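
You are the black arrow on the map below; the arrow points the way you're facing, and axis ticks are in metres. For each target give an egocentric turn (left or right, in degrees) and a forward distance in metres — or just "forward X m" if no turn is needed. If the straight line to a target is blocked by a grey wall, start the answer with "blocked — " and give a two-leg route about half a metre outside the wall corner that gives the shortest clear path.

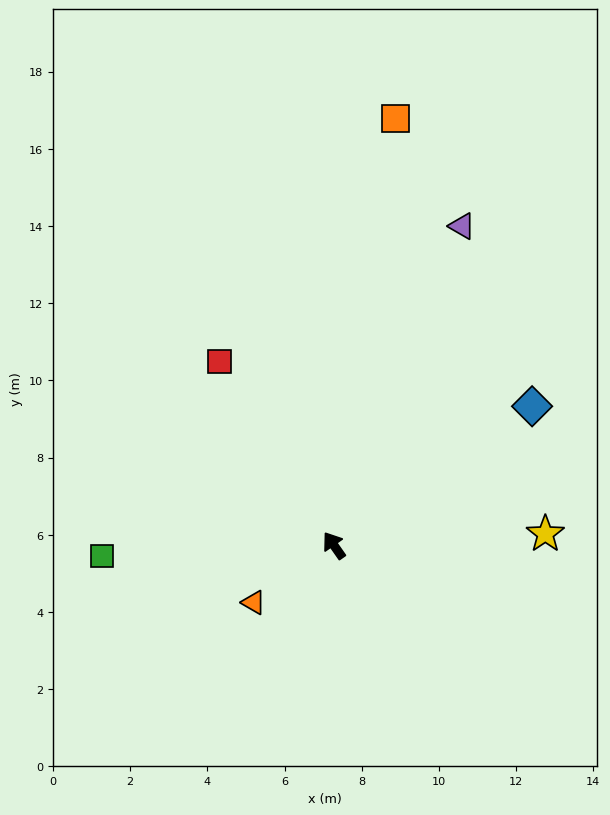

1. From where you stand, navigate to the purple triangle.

turn right 57°, forward 8.9 m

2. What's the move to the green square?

turn left 58°, forward 6.0 m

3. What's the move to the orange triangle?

turn left 90°, forward 2.6 m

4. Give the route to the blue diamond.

turn right 90°, forward 6.3 m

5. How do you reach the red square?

turn right 3°, forward 5.6 m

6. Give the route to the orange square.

turn right 43°, forward 11.2 m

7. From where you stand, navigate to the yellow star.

turn right 122°, forward 5.5 m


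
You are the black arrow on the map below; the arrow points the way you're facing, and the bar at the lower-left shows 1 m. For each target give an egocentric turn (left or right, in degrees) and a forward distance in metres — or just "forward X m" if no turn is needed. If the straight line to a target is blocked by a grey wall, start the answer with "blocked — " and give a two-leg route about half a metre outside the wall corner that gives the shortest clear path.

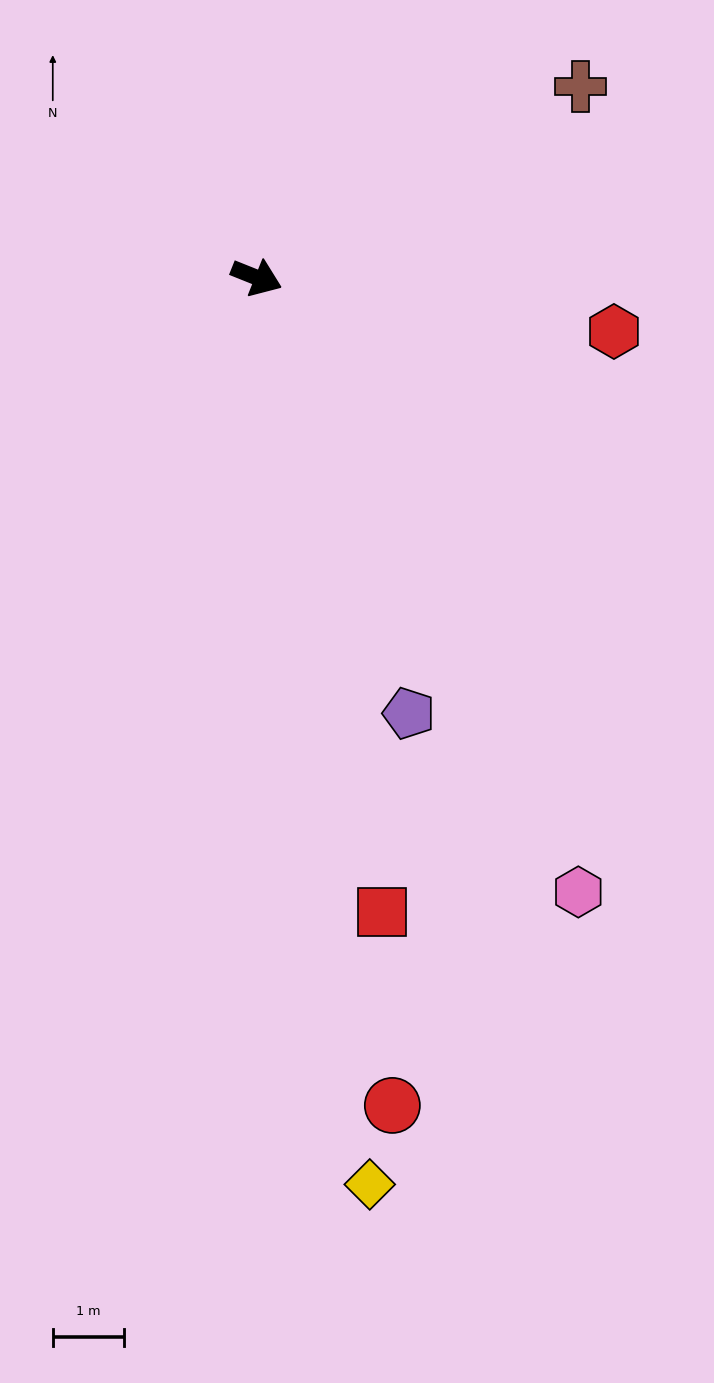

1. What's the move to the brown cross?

turn left 52°, forward 5.3 m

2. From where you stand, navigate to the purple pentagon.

turn right 49°, forward 6.5 m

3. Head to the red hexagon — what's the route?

turn left 13°, forward 5.1 m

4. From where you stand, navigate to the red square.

turn right 57°, forward 9.1 m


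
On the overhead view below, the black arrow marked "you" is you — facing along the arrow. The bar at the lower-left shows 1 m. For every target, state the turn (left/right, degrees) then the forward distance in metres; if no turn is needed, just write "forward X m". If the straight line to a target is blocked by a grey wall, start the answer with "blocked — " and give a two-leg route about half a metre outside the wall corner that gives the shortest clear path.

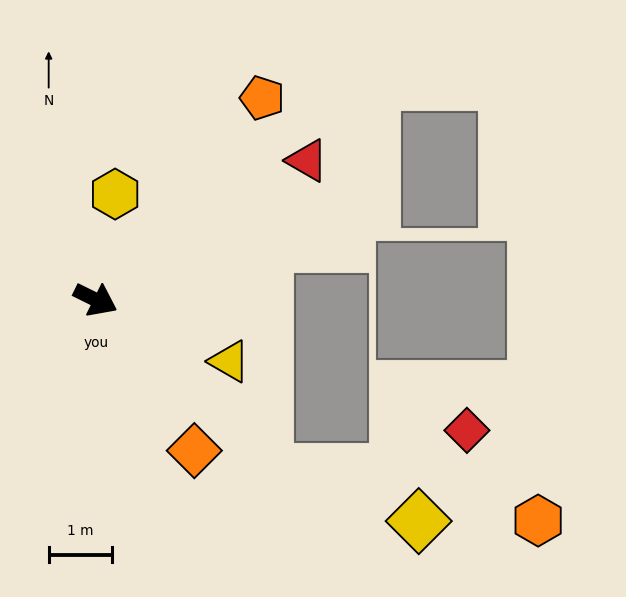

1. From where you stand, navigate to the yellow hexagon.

turn left 106°, forward 1.7 m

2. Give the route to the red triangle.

turn left 60°, forward 4.0 m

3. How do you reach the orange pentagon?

turn left 77°, forward 4.2 m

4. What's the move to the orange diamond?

turn right 31°, forward 2.9 m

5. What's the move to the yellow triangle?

forward 2.3 m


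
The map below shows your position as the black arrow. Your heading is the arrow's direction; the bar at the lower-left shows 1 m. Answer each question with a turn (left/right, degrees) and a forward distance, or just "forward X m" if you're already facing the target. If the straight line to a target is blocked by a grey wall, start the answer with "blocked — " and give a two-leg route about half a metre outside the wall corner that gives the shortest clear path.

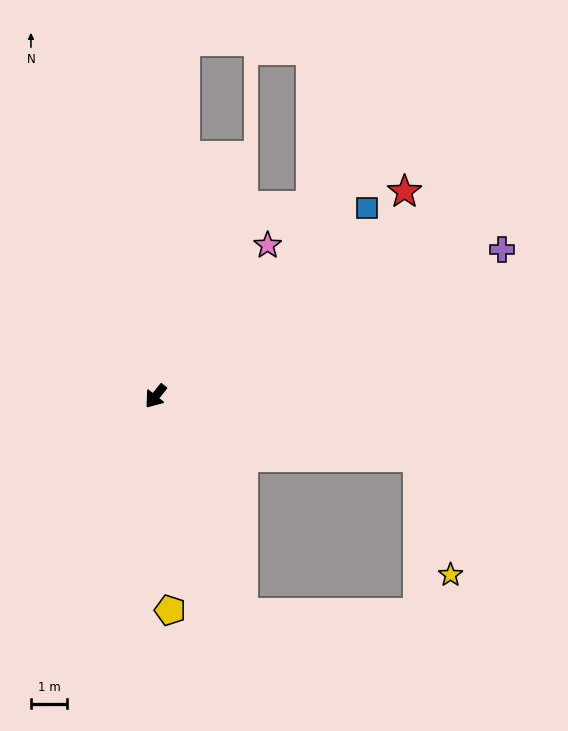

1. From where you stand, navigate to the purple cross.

turn left 152°, forward 10.5 m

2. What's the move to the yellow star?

blocked — turn left 116°, forward 7.5 m, then turn right 62°, forward 3.4 m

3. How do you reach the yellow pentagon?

turn left 43°, forward 6.0 m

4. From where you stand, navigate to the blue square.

turn left 170°, forward 7.9 m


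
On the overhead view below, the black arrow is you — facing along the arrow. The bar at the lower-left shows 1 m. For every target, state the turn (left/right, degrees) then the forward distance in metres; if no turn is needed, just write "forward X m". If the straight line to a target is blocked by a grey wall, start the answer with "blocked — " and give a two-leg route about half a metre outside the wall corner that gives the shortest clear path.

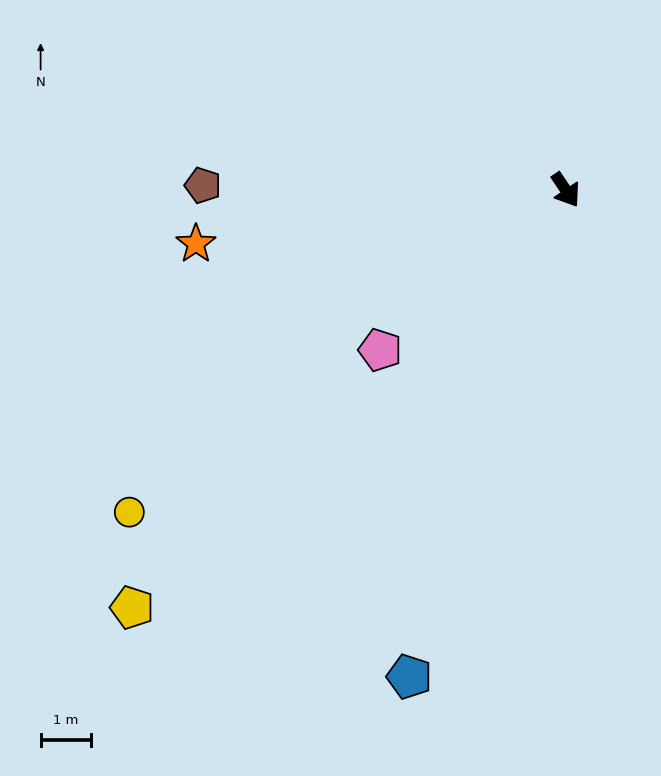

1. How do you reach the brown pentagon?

turn right 124°, forward 7.2 m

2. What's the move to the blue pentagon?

turn right 52°, forward 10.2 m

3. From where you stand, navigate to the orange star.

turn right 115°, forward 7.4 m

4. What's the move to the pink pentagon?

turn right 83°, forward 4.9 m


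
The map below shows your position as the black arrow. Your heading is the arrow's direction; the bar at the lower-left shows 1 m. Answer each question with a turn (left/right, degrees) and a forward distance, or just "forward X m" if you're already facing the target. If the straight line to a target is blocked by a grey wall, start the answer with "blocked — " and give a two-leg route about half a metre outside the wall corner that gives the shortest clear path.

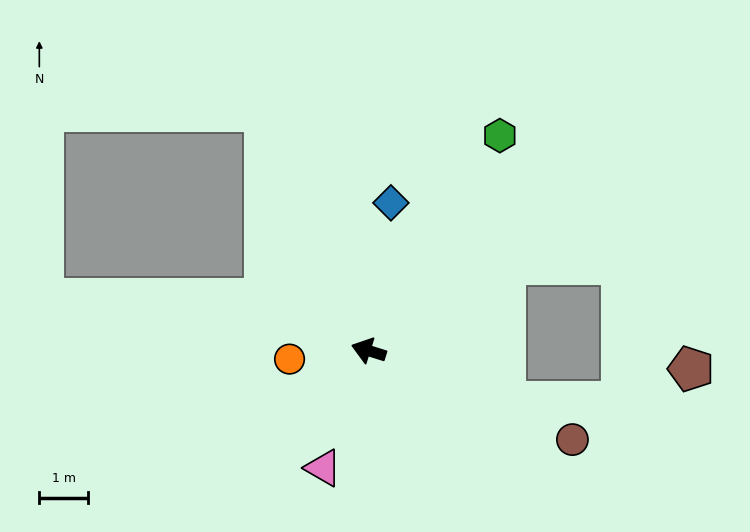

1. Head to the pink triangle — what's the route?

turn left 86°, forward 2.6 m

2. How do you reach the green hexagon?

turn right 104°, forward 5.2 m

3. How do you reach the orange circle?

turn left 24°, forward 1.6 m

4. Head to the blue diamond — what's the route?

turn right 81°, forward 3.1 m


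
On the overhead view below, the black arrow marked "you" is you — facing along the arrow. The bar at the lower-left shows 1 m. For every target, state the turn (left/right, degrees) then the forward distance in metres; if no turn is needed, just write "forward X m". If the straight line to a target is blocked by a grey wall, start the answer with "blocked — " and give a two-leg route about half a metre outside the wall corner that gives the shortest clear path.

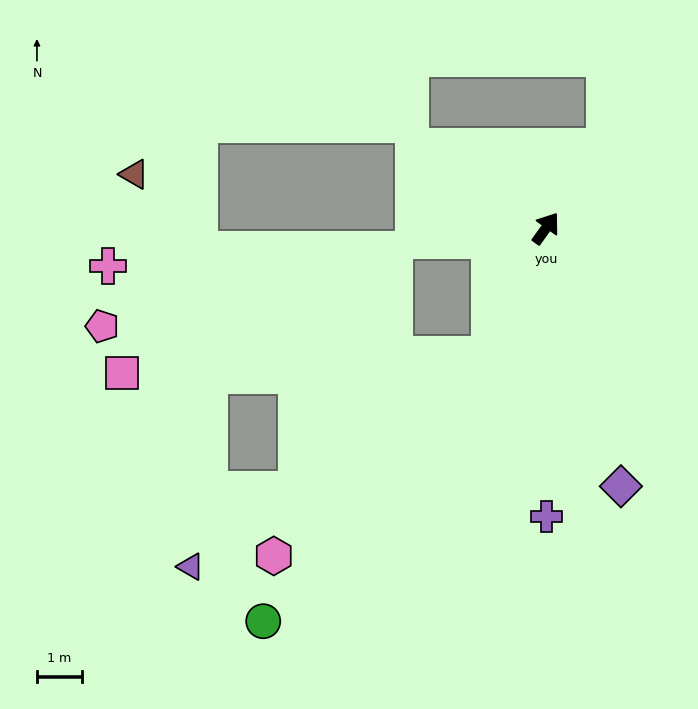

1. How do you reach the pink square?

blocked — turn right 168°, forward 3.1 m, then turn right 64°, forward 8.2 m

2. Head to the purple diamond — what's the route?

turn right 128°, forward 6.0 m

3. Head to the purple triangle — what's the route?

blocked — turn right 168°, forward 3.1 m, then turn right 31°, forward 8.2 m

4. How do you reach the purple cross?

turn right 144°, forward 6.4 m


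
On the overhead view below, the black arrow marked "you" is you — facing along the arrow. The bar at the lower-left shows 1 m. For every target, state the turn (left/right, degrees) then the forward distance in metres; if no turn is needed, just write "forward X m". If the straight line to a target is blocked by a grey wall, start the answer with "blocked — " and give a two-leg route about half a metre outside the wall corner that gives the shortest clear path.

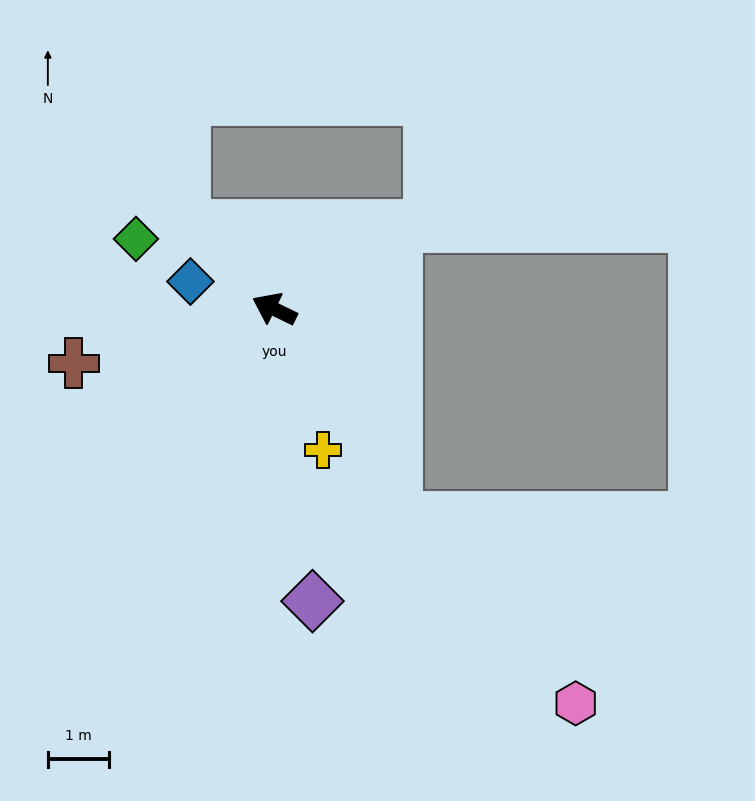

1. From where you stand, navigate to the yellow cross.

turn left 135°, forward 2.4 m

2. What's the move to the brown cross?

turn left 41°, forward 3.4 m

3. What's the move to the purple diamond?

turn left 123°, forward 4.8 m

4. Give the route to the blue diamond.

turn left 8°, forward 1.4 m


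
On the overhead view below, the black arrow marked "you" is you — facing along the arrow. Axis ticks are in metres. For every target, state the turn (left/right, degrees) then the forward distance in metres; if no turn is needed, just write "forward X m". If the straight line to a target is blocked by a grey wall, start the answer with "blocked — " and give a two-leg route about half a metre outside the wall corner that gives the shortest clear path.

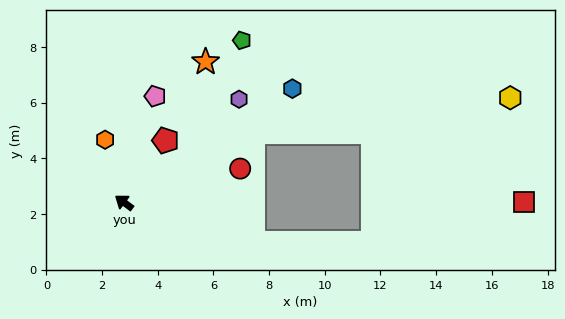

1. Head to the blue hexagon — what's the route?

turn right 109°, forward 7.3 m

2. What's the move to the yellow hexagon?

blocked — turn right 115°, forward 5.3 m, then turn right 21°, forward 9.3 m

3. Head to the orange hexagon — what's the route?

turn right 37°, forward 2.4 m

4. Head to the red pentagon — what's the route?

turn right 87°, forward 2.7 m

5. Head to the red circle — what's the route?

turn right 127°, forward 4.3 m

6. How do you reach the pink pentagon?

turn right 70°, forward 4.0 m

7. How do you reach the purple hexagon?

turn right 101°, forward 5.6 m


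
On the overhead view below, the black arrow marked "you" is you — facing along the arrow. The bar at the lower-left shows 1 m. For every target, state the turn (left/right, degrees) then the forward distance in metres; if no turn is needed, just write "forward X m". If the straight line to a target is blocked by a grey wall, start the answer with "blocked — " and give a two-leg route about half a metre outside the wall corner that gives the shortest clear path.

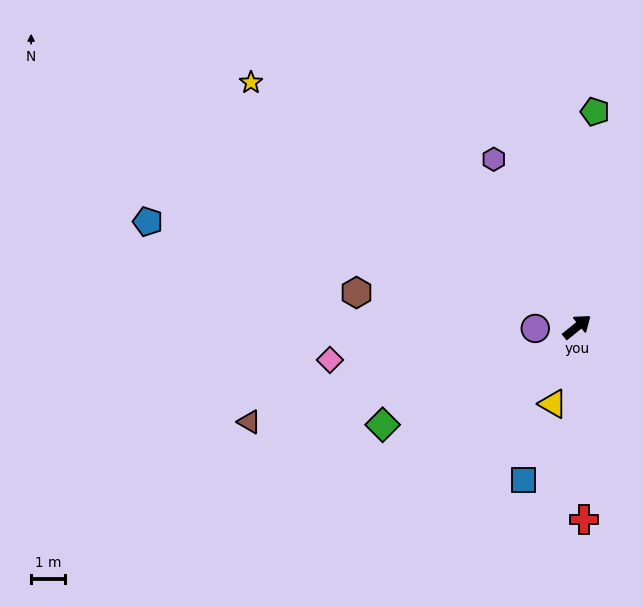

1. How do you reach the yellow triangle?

turn right 146°, forward 2.4 m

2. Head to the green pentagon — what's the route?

turn left 46°, forward 6.4 m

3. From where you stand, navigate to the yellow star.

turn left 104°, forward 12.1 m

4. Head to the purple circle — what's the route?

turn left 143°, forward 1.2 m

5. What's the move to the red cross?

turn right 127°, forward 5.7 m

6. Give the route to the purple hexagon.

turn left 77°, forward 5.6 m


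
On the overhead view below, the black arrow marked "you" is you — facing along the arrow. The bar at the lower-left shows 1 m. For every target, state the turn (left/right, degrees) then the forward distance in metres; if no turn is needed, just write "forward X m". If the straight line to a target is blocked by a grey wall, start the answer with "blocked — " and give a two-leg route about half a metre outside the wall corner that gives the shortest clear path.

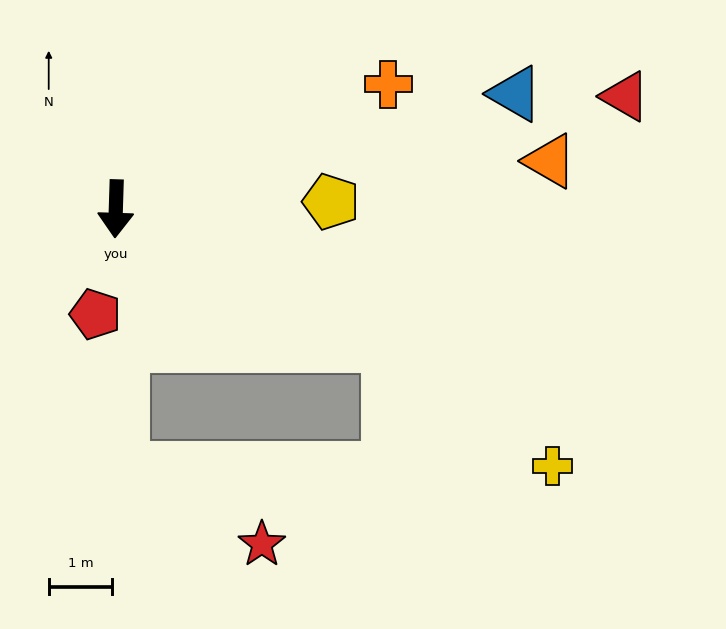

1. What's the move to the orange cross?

turn left 116°, forward 4.7 m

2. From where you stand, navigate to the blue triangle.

turn left 108°, forward 6.5 m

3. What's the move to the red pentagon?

turn right 9°, forward 1.7 m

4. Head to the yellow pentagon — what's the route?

turn left 94°, forward 3.4 m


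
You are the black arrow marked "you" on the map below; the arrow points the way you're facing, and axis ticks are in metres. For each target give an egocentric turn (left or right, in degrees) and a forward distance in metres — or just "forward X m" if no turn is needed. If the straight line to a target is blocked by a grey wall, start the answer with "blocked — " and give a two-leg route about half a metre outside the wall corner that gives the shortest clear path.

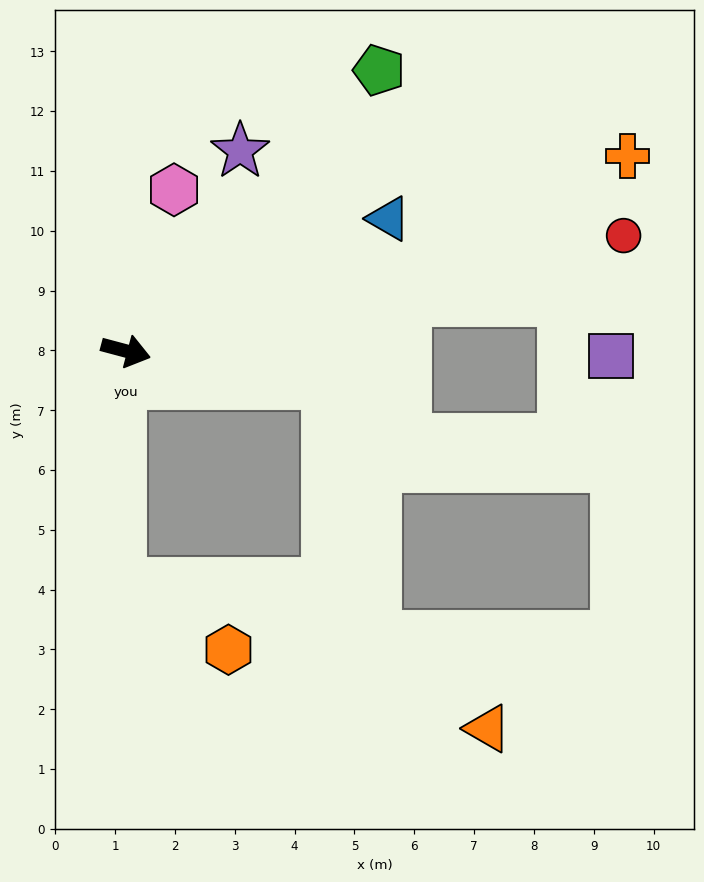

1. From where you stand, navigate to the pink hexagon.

turn left 88°, forward 2.8 m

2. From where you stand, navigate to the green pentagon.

turn left 63°, forward 6.3 m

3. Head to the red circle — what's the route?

turn left 28°, forward 8.5 m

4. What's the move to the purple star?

turn left 75°, forward 3.9 m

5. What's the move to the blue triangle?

turn left 42°, forward 4.9 m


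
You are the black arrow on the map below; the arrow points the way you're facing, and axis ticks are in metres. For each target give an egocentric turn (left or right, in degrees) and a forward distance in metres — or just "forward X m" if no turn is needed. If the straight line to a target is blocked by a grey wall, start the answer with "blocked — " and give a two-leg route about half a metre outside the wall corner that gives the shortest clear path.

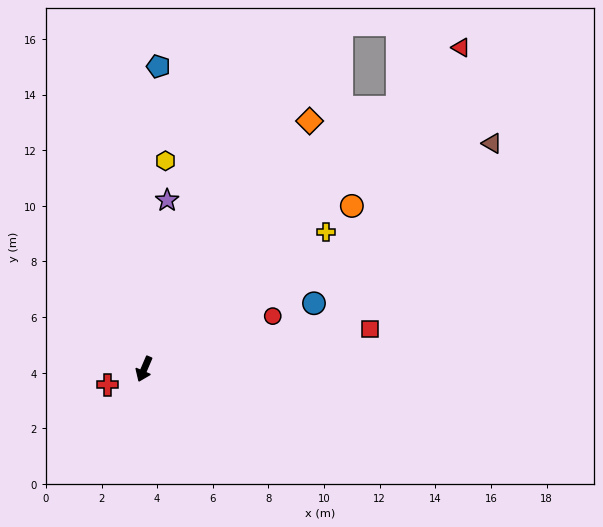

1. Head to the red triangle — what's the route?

turn left 159°, forward 16.2 m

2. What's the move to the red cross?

turn right 43°, forward 1.4 m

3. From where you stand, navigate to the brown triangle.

turn left 146°, forward 14.9 m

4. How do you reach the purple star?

turn right 164°, forward 6.1 m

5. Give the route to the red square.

turn left 123°, forward 8.3 m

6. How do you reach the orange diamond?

turn left 170°, forward 10.7 m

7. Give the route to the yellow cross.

turn left 150°, forward 8.2 m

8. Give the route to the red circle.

turn left 136°, forward 5.0 m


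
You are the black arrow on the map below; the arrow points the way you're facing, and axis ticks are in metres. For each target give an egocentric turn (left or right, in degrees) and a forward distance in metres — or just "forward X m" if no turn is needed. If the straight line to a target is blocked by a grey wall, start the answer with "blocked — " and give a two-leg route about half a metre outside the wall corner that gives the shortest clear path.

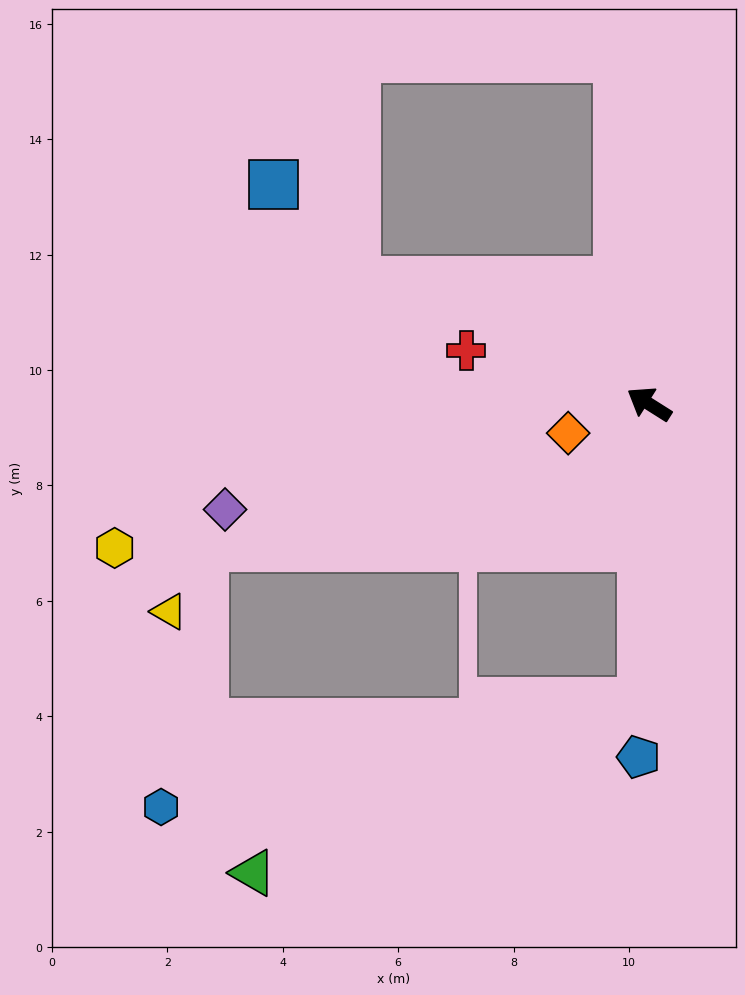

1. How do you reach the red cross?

turn left 16°, forward 3.3 m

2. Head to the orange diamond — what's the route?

turn left 52°, forward 1.5 m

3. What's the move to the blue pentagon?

turn left 121°, forward 6.1 m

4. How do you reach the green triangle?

blocked — turn left 121°, forward 5.2 m, then turn right 65°, forward 7.4 m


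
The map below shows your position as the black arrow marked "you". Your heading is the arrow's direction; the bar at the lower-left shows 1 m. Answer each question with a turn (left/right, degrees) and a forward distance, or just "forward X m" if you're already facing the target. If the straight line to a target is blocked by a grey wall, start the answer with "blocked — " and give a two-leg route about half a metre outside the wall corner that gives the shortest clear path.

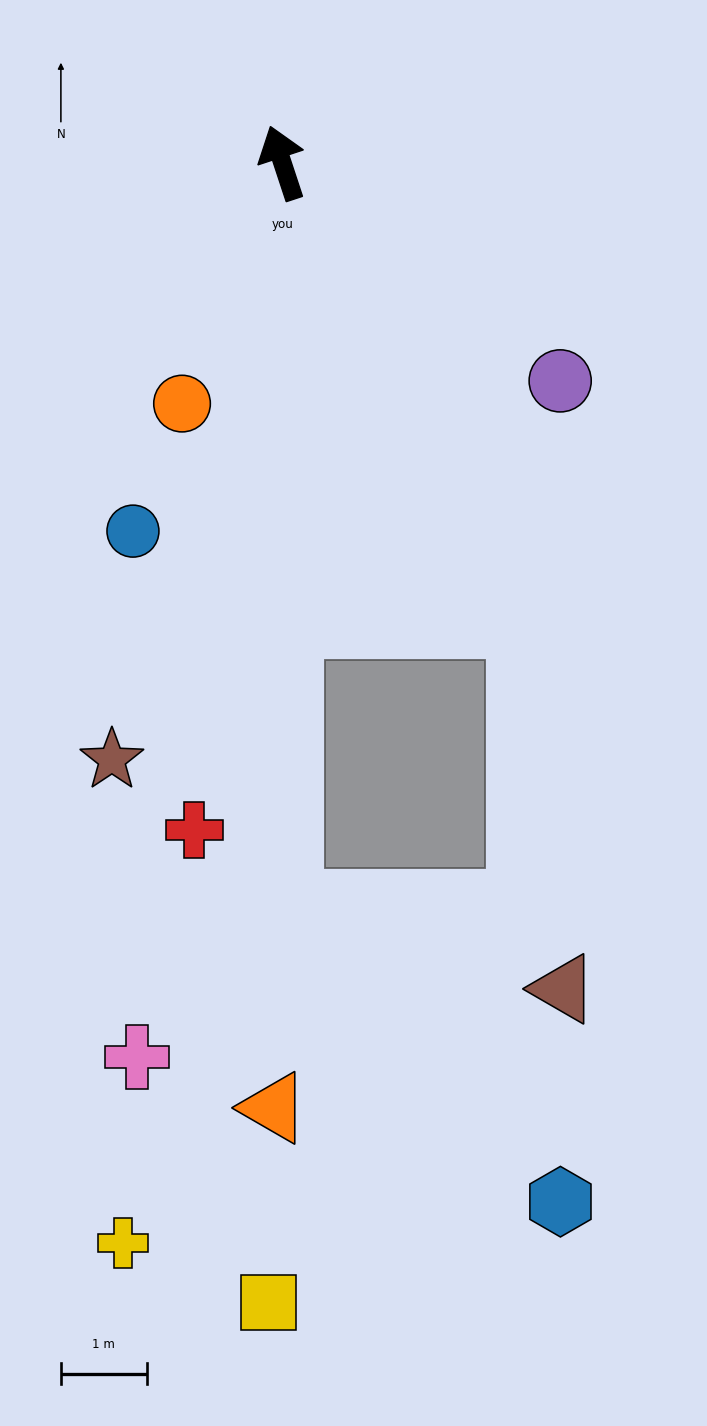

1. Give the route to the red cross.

turn left 154°, forward 7.9 m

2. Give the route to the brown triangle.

blocked — turn right 171°, forward 6.0 m, then turn right 21°, forward 4.3 m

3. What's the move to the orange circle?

turn left 139°, forward 3.0 m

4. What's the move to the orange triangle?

turn left 161°, forward 11.0 m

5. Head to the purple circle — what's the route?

turn right 146°, forward 4.1 m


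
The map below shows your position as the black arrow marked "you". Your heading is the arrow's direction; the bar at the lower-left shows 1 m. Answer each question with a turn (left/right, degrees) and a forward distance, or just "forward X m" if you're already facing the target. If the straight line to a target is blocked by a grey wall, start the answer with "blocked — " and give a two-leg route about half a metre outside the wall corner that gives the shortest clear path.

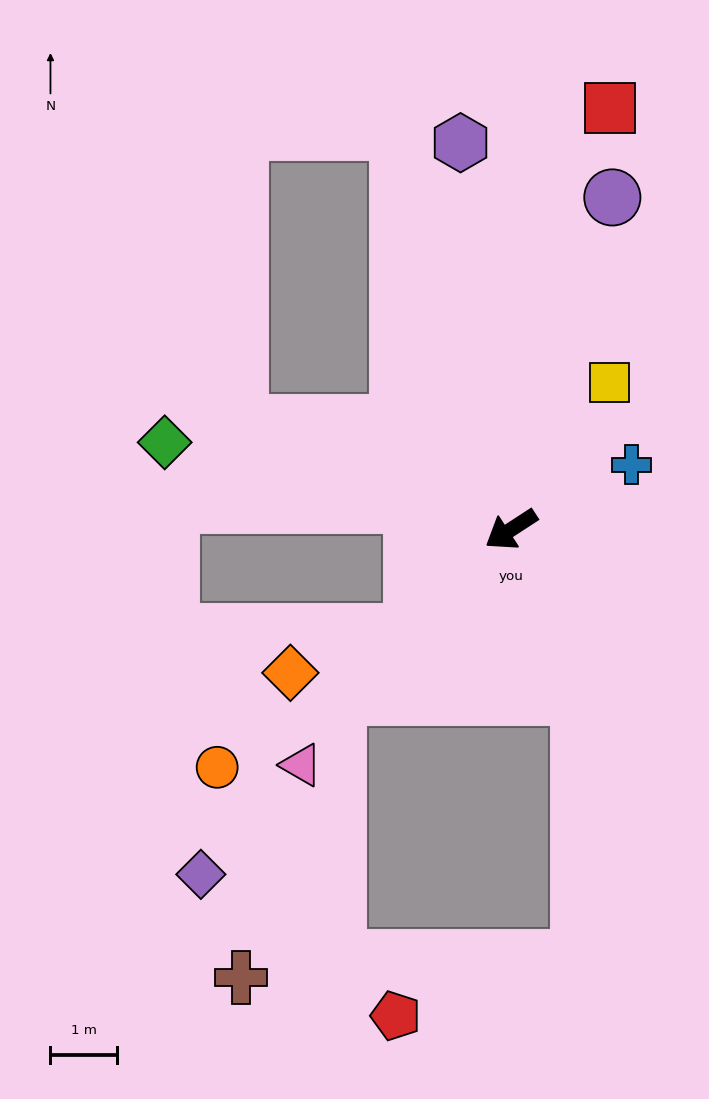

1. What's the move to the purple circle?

turn right 140°, forward 5.3 m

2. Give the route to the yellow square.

turn right 157°, forward 2.7 m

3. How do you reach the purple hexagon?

turn right 116°, forward 5.9 m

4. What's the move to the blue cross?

turn left 175°, forward 2.1 m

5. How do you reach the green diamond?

turn right 47°, forward 5.4 m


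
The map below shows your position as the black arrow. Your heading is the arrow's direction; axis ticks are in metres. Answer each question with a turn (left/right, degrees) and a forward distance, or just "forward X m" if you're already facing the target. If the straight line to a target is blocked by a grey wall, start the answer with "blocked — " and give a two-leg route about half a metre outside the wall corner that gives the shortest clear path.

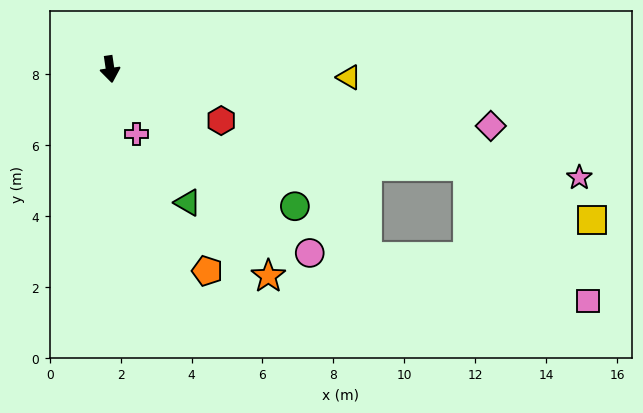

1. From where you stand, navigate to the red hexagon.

turn left 57°, forward 3.5 m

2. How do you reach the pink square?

blocked — turn left 67°, forward 10.4 m, then turn right 34°, forward 5.1 m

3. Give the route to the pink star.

turn left 69°, forward 13.6 m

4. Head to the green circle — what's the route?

turn left 45°, forward 6.5 m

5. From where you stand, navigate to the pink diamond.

turn left 73°, forward 10.9 m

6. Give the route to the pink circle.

turn left 39°, forward 7.7 m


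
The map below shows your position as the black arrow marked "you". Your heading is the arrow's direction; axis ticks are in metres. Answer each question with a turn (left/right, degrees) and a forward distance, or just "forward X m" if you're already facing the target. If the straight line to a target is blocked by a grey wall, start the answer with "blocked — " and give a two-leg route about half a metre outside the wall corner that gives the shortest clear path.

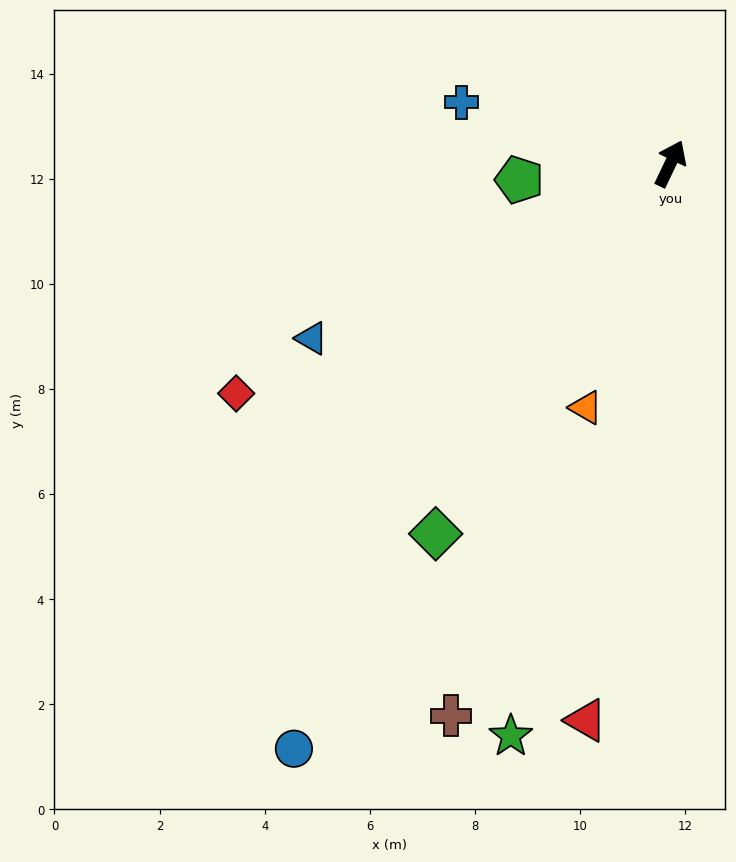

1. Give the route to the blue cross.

turn left 99°, forward 4.1 m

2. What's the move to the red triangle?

turn right 163°, forward 10.7 m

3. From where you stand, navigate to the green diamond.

turn left 173°, forward 8.3 m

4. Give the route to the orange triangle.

turn right 174°, forward 4.9 m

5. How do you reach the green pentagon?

turn left 122°, forward 2.9 m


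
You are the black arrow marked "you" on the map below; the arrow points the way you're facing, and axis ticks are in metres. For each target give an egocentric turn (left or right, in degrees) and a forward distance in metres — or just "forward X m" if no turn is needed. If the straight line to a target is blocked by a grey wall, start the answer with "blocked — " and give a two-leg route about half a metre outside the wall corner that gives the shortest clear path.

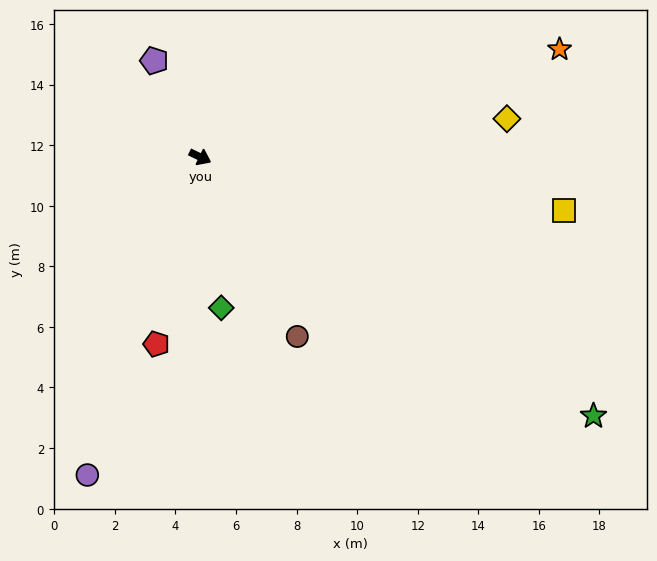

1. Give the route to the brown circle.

turn right 36°, forward 6.7 m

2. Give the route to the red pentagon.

turn right 77°, forward 6.3 m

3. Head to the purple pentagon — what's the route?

turn left 141°, forward 3.5 m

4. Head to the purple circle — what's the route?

turn right 84°, forward 11.1 m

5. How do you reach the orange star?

turn left 42°, forward 12.4 m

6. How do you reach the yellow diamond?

turn left 33°, forward 10.2 m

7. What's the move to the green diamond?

turn right 56°, forward 5.0 m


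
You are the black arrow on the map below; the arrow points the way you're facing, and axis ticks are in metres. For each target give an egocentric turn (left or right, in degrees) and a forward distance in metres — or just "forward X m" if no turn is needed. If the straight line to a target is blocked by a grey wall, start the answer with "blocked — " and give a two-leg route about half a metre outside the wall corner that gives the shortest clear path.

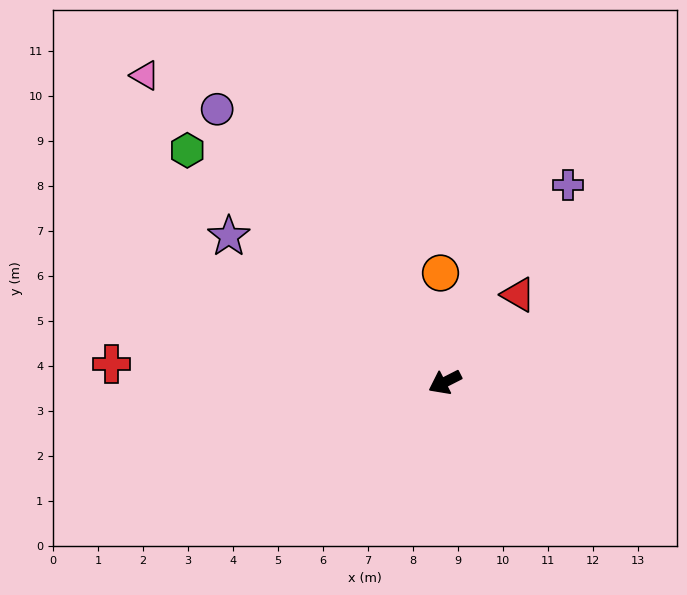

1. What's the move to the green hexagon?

turn right 69°, forward 7.7 m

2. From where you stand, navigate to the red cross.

turn right 30°, forward 7.4 m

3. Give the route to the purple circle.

turn right 77°, forward 7.9 m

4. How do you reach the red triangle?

turn right 157°, forward 2.5 m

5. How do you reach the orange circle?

turn right 115°, forward 2.4 m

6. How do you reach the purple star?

turn right 61°, forward 5.8 m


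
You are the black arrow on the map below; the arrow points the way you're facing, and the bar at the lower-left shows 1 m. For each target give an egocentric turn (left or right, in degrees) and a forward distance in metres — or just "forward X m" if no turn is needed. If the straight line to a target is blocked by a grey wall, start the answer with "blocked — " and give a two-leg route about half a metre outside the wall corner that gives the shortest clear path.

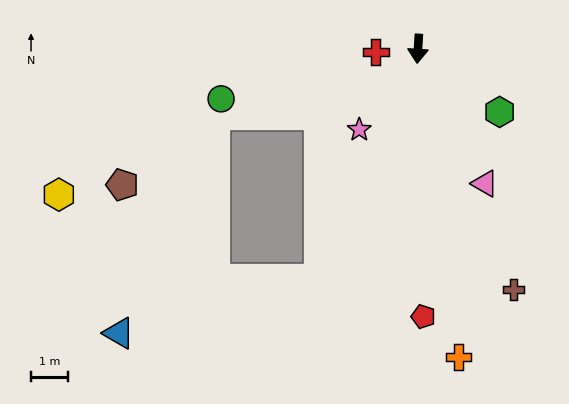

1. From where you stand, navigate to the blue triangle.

blocked — turn right 20°, forward 6.8 m, then turn right 51°, forward 5.6 m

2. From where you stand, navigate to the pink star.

turn right 32°, forward 2.7 m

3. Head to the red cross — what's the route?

turn right 82°, forward 1.1 m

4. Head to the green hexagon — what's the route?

turn left 56°, forward 2.8 m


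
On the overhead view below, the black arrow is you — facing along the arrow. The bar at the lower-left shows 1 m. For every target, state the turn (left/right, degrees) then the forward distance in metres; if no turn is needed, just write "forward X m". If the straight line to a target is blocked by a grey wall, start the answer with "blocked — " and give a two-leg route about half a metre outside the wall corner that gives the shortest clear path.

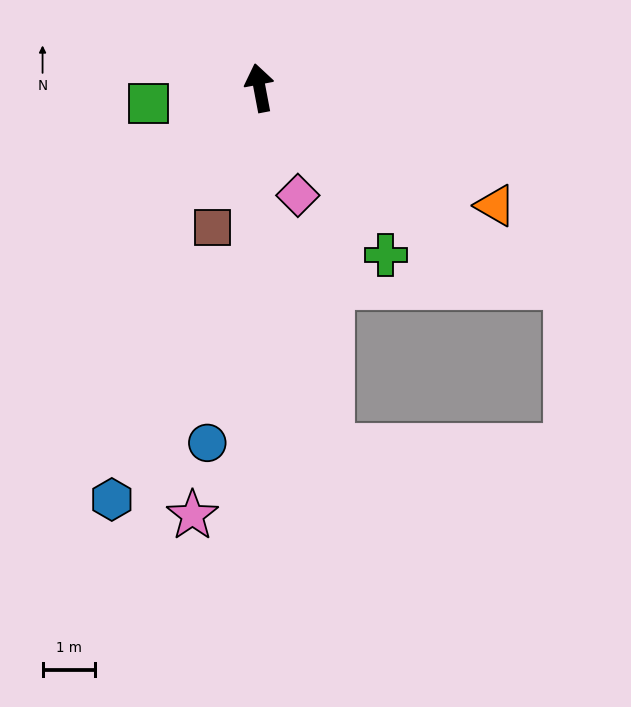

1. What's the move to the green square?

turn left 87°, forward 2.1 m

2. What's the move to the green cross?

turn right 154°, forward 4.0 m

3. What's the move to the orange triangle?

turn right 127°, forward 5.0 m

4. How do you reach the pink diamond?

turn right 171°, forward 2.2 m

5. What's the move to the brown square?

turn left 151°, forward 2.8 m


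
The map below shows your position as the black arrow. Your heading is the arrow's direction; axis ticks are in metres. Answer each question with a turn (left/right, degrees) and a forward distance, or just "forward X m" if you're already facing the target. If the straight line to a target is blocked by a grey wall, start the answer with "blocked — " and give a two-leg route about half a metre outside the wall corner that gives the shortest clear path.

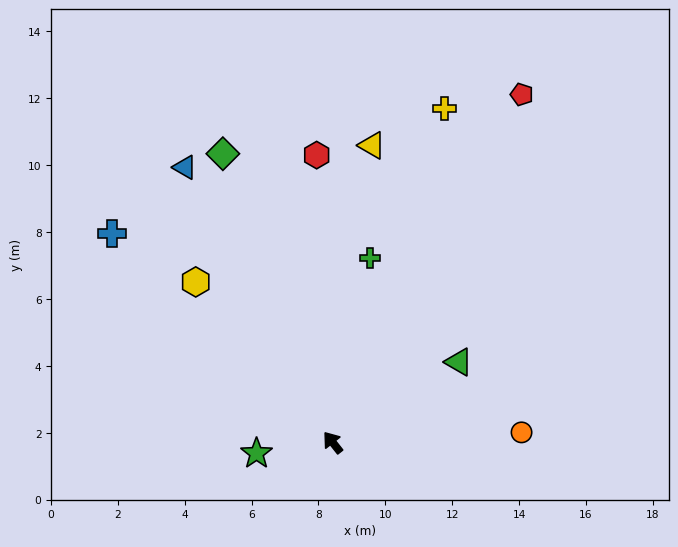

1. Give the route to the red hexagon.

turn right 35°, forward 8.6 m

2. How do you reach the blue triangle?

turn right 10°, forward 9.3 m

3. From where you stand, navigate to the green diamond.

turn right 17°, forward 9.2 m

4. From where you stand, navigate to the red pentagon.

turn right 67°, forward 11.8 m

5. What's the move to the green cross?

turn right 50°, forward 5.6 m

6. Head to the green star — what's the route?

turn left 60°, forward 2.3 m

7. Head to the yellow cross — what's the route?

turn right 57°, forward 10.5 m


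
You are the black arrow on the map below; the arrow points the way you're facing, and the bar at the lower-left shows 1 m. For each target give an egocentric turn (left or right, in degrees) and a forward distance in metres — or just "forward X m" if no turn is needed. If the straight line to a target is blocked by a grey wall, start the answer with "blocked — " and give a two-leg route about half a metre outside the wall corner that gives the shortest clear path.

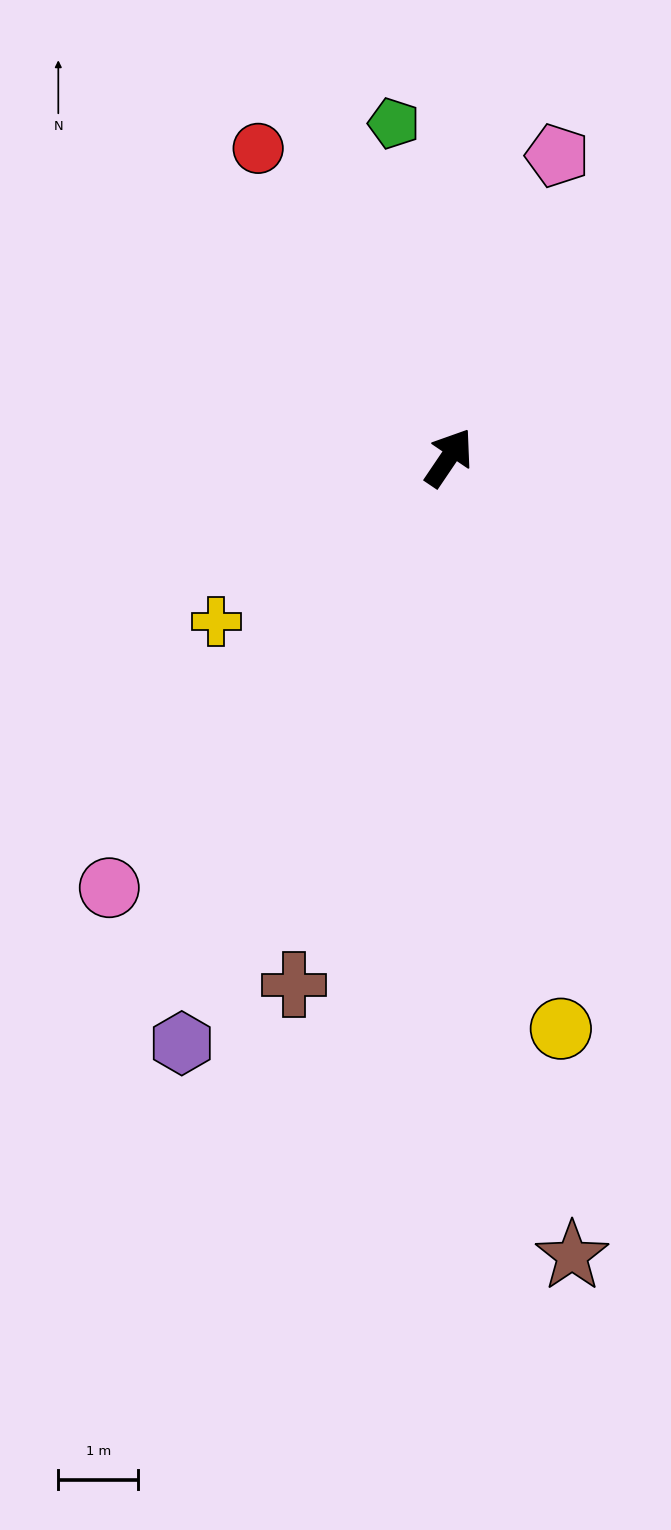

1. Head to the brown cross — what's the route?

turn right 162°, forward 6.9 m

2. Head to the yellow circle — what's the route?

turn right 135°, forward 7.3 m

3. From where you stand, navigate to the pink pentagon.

turn left 14°, forward 4.0 m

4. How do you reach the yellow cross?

turn left 159°, forward 3.6 m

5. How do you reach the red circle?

turn left 66°, forward 4.6 m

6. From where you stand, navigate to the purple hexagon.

turn right 170°, forward 8.1 m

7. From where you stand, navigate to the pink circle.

turn left 176°, forward 6.9 m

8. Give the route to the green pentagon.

turn left 43°, forward 4.2 m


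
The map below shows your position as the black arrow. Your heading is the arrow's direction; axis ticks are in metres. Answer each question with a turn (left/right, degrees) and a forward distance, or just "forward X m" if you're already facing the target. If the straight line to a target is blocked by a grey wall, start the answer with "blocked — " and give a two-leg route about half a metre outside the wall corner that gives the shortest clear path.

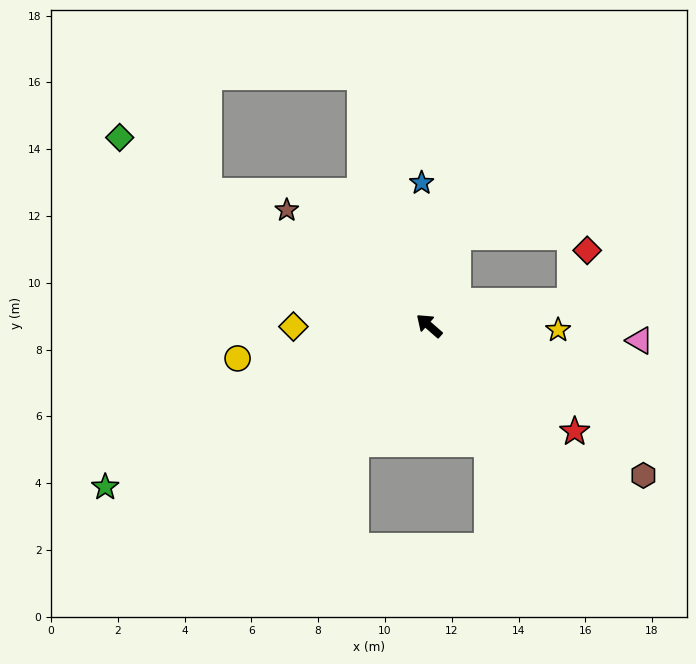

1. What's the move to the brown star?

turn left 2°, forward 5.5 m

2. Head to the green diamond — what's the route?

turn left 10°, forward 10.8 m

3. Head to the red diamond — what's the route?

blocked — turn right 129°, forward 4.3 m, then turn left 63°, forward 1.6 m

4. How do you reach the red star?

turn right 175°, forward 5.4 m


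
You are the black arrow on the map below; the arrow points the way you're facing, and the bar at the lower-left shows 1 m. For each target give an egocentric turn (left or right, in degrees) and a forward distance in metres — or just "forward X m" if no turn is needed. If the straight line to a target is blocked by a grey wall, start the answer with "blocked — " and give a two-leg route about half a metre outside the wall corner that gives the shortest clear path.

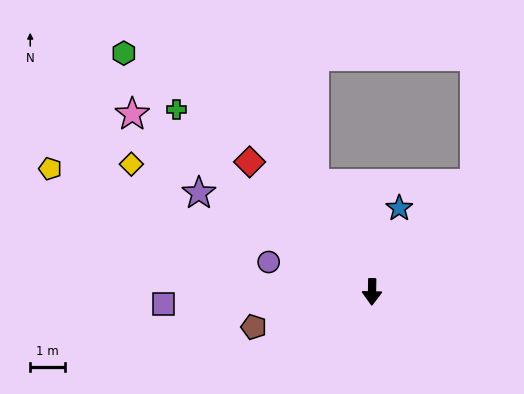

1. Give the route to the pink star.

turn right 125°, forward 8.6 m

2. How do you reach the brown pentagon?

turn right 72°, forward 3.5 m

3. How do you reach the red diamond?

turn right 136°, forward 5.1 m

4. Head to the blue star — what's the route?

turn left 163°, forward 2.5 m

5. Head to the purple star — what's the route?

turn right 119°, forward 5.7 m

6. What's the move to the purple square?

turn right 86°, forward 6.0 m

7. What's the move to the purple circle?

turn right 105°, forward 3.1 m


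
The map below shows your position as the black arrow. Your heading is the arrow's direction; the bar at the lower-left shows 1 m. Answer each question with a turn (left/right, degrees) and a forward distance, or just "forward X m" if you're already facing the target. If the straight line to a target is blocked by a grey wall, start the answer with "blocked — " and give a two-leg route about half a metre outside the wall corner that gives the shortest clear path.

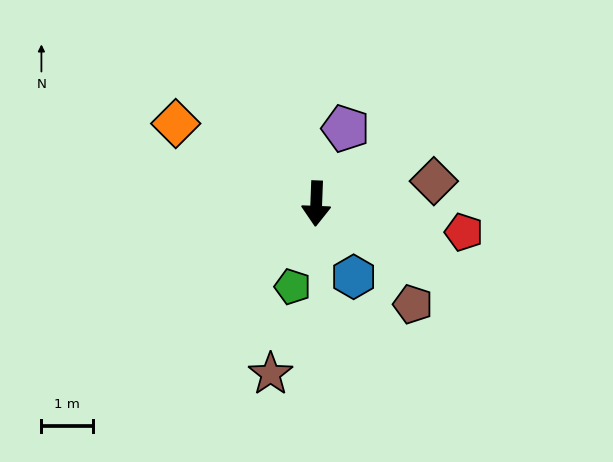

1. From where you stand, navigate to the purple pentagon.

turn left 161°, forward 1.6 m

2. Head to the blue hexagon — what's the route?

turn left 29°, forward 1.6 m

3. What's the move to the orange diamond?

turn right 117°, forward 3.2 m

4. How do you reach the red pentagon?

turn left 81°, forward 2.9 m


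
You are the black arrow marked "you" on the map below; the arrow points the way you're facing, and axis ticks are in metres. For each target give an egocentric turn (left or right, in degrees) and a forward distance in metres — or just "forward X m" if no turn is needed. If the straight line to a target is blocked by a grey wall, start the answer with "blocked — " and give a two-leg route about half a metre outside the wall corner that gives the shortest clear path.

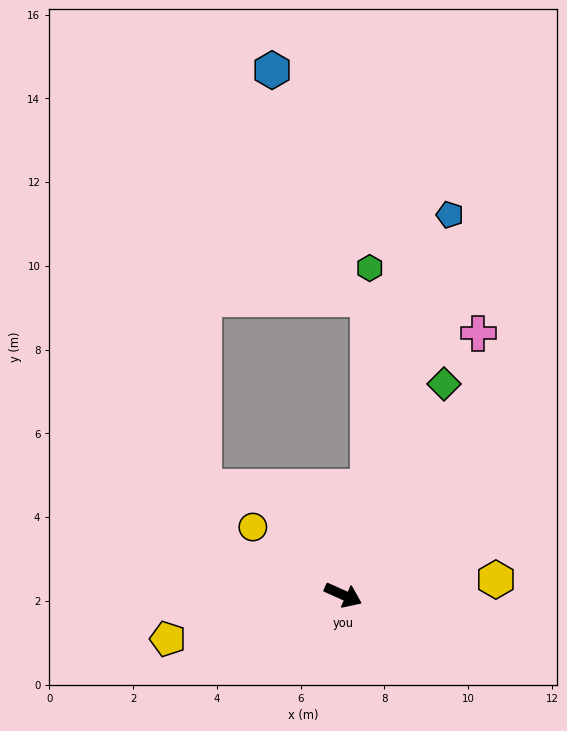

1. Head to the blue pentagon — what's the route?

turn left 99°, forward 9.4 m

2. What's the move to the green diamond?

turn left 89°, forward 5.6 m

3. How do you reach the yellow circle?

turn left 167°, forward 2.7 m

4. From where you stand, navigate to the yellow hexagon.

turn left 30°, forward 3.7 m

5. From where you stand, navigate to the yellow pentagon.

turn right 142°, forward 4.3 m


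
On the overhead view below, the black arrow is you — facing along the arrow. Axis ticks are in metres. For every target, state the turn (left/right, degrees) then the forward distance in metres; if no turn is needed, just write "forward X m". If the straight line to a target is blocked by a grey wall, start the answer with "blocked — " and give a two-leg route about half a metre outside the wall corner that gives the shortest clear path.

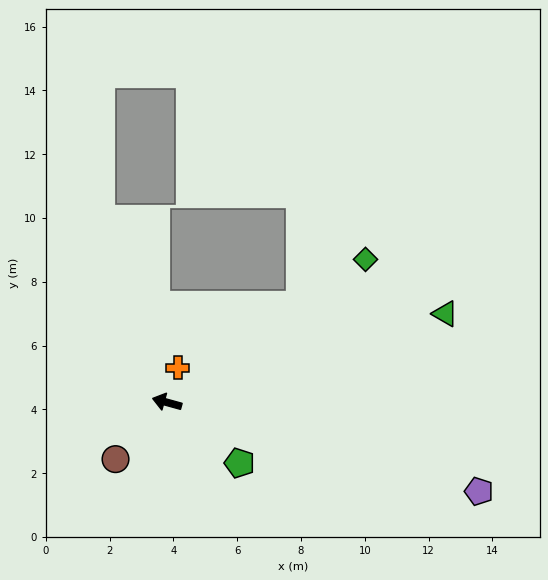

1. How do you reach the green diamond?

turn right 129°, forward 7.7 m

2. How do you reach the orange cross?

turn right 92°, forward 1.1 m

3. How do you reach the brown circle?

turn left 63°, forward 2.4 m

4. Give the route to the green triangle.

turn right 147°, forward 9.2 m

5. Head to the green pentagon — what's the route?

turn left 156°, forward 3.0 m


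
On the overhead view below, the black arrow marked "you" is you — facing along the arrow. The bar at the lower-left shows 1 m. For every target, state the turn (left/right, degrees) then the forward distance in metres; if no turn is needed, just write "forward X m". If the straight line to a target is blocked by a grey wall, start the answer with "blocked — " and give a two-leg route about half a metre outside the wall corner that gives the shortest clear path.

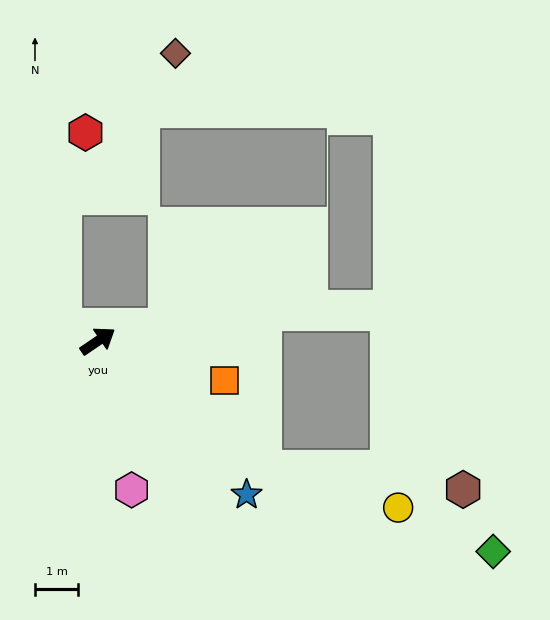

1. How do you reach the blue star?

turn right 80°, forward 5.0 m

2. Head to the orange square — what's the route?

turn right 52°, forward 3.1 m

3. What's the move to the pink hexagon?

turn right 111°, forward 3.5 m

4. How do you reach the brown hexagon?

blocked — turn right 72°, forward 4.8 m, then turn left 32°, forward 4.7 m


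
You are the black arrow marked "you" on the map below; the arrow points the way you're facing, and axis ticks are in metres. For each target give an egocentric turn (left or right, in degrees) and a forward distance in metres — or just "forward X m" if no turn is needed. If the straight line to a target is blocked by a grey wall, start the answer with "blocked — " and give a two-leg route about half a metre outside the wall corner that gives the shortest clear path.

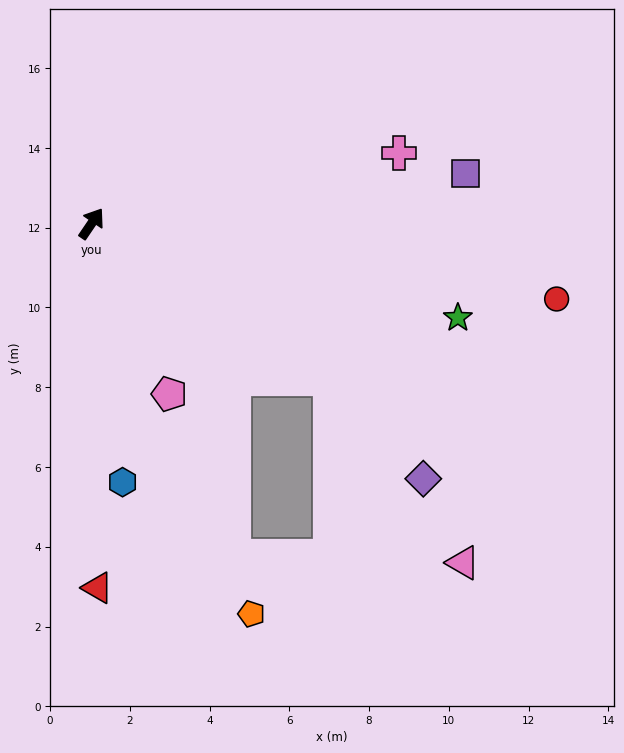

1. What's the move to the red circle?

turn right 65°, forward 11.8 m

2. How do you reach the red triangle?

turn right 145°, forward 9.1 m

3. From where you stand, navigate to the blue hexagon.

turn right 139°, forward 6.5 m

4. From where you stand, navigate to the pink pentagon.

turn right 121°, forward 4.7 m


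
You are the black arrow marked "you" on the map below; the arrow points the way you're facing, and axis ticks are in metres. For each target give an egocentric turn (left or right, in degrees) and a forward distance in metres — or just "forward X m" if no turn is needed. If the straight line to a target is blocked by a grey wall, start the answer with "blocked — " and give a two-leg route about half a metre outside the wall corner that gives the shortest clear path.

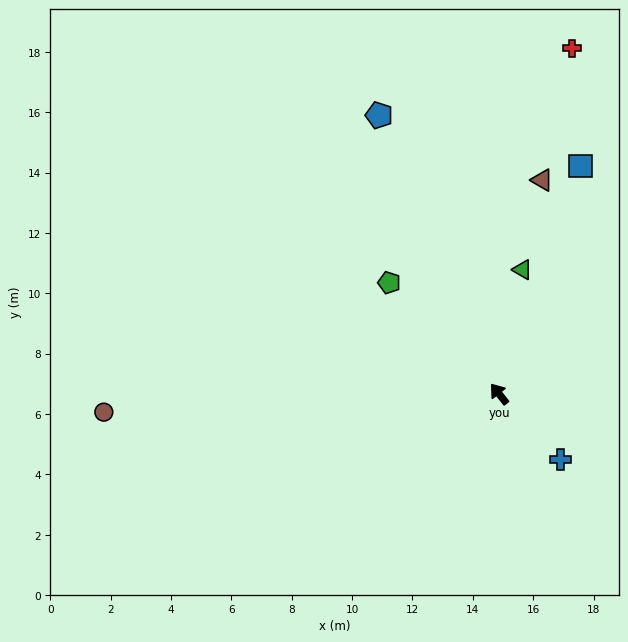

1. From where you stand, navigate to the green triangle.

turn right 49°, forward 4.2 m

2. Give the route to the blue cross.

turn right 175°, forward 3.0 m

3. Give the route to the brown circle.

turn left 54°, forward 13.1 m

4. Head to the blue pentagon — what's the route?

turn right 15°, forward 10.0 m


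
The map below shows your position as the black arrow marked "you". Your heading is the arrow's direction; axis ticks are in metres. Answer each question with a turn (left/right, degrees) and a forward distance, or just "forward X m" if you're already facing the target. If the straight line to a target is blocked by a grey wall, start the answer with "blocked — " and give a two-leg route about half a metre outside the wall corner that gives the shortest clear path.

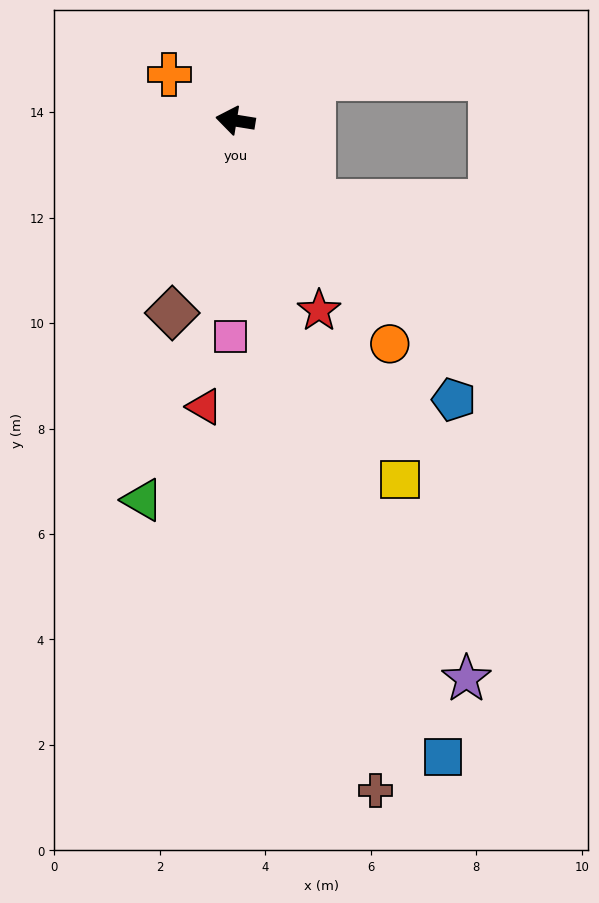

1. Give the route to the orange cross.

turn right 26°, forward 1.5 m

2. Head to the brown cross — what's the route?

turn left 111°, forward 13.0 m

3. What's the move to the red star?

turn left 123°, forward 3.9 m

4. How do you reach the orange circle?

turn left 134°, forward 5.1 m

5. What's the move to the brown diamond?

turn left 81°, forward 3.8 m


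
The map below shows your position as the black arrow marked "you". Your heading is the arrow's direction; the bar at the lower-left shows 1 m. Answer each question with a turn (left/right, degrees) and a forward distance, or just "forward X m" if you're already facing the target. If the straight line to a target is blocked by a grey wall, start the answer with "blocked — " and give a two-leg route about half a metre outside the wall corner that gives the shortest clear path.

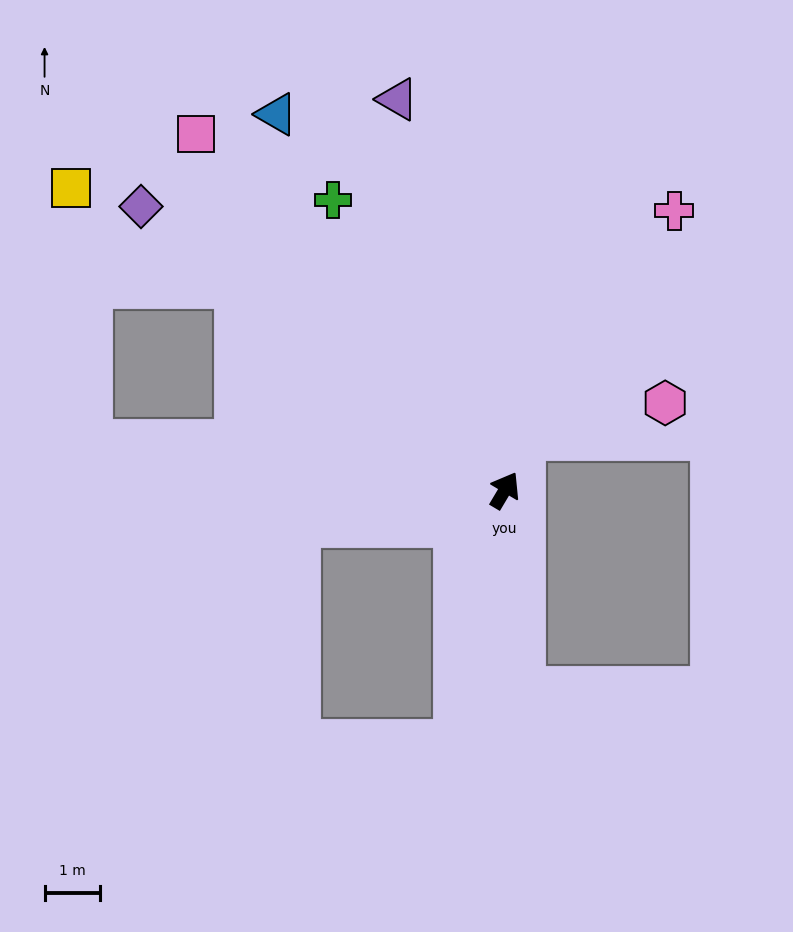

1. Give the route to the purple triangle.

turn left 46°, forward 7.3 m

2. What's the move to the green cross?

turn left 61°, forward 6.0 m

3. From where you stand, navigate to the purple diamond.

turn left 83°, forward 8.3 m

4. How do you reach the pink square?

turn left 72°, forward 8.4 m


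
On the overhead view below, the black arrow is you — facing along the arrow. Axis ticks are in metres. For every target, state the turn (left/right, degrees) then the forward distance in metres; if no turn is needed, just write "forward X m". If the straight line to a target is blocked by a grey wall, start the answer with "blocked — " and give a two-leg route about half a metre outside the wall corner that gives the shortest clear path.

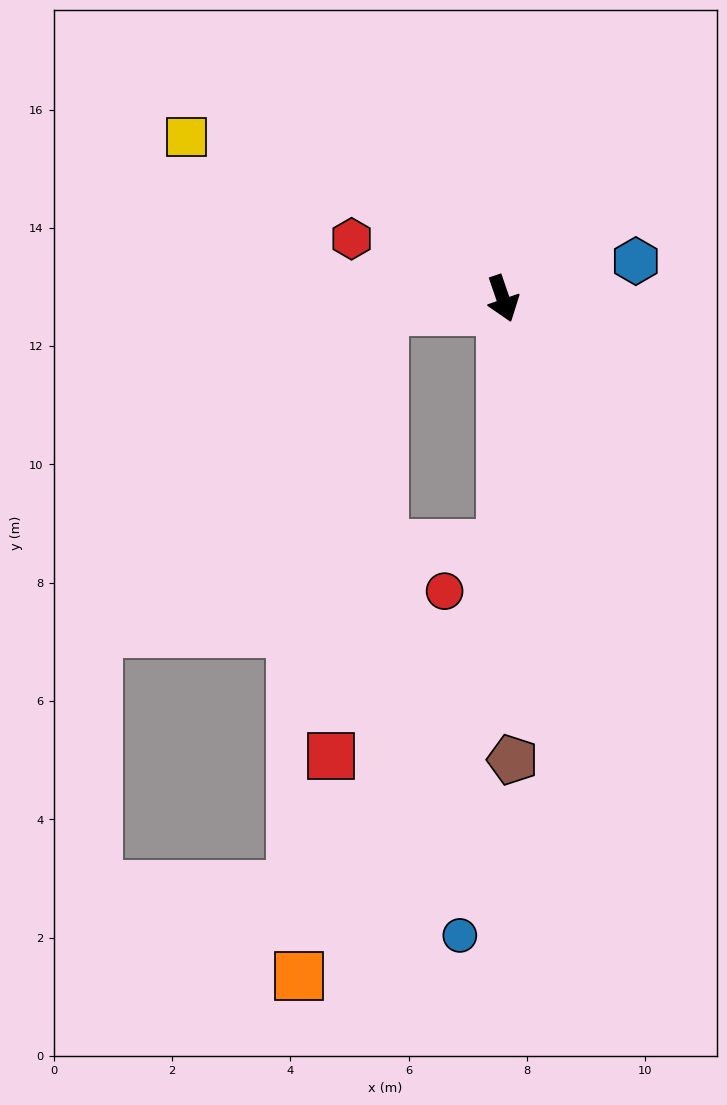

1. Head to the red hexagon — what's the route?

turn right 131°, forward 2.8 m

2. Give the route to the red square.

blocked — turn right 103°, forward 2.0 m, then turn left 77°, forward 7.6 m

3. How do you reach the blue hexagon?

turn left 87°, forward 2.3 m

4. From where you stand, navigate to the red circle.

blocked — turn right 19°, forward 4.2 m, then turn right 51°, forward 1.3 m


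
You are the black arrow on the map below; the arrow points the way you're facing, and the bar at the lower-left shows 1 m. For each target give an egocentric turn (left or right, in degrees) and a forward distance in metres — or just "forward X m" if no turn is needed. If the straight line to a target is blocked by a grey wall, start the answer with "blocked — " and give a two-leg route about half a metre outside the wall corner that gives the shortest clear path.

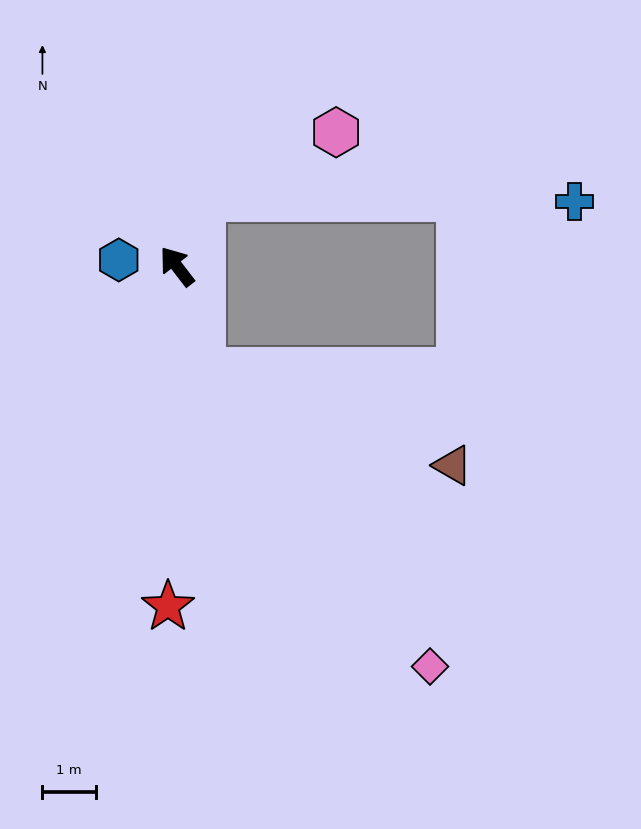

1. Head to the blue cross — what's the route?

blocked — turn right 59°, forward 1.4 m, then turn right 69°, forward 7.0 m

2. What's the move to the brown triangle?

blocked — turn left 157°, forward 2.0 m, then turn left 54°, forward 5.0 m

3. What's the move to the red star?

turn left 141°, forward 6.4 m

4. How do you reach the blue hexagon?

turn left 46°, forward 1.1 m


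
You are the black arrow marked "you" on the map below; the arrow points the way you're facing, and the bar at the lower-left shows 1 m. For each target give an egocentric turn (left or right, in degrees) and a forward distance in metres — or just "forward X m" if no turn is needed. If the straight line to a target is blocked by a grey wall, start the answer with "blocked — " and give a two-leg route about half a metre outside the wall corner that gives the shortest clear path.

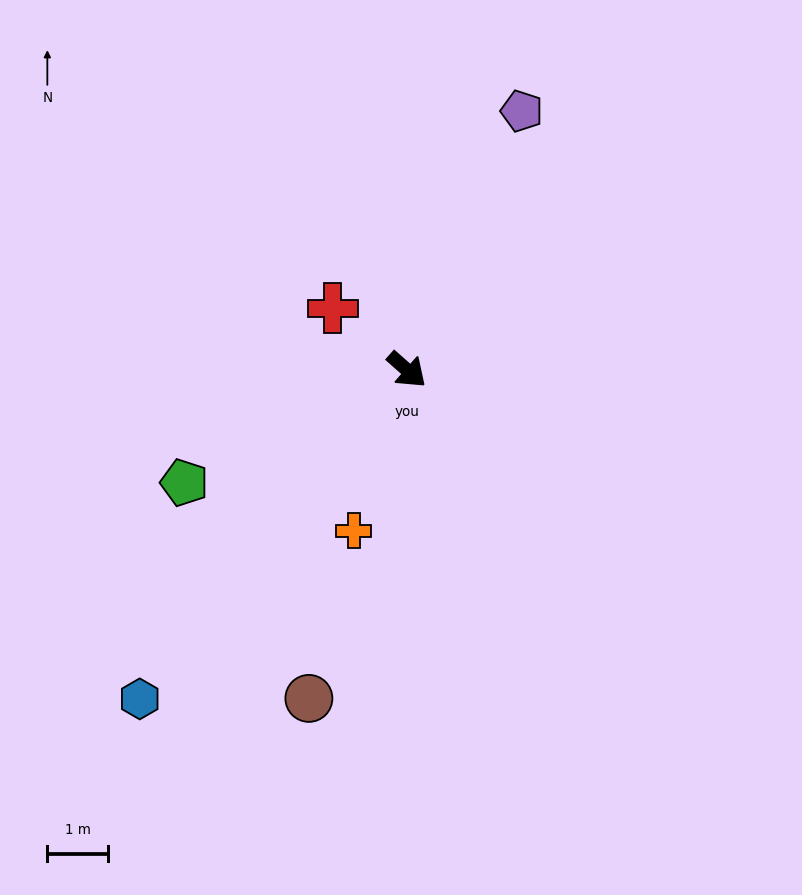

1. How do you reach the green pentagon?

turn right 112°, forward 4.1 m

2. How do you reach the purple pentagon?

turn left 108°, forward 4.7 m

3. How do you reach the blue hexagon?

turn right 88°, forward 7.0 m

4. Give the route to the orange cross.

turn right 67°, forward 2.8 m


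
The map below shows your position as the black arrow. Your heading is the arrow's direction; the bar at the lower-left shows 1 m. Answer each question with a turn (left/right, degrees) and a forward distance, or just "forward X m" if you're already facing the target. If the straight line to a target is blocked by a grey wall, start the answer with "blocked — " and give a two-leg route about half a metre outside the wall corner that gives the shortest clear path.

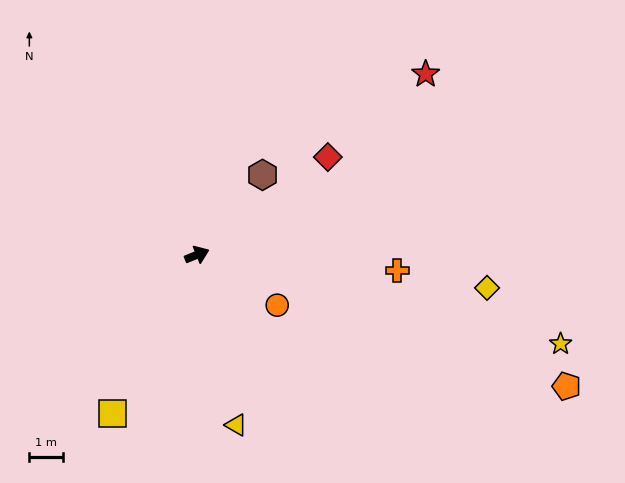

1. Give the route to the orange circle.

turn right 54°, forward 2.8 m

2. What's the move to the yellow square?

turn right 140°, forward 5.4 m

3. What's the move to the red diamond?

turn left 15°, forward 4.9 m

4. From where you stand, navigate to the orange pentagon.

turn right 42°, forward 11.7 m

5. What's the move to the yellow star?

turn right 36°, forward 11.1 m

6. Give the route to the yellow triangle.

turn right 99°, forward 5.2 m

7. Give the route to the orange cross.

turn right 26°, forward 6.0 m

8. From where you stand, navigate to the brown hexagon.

turn left 29°, forward 3.1 m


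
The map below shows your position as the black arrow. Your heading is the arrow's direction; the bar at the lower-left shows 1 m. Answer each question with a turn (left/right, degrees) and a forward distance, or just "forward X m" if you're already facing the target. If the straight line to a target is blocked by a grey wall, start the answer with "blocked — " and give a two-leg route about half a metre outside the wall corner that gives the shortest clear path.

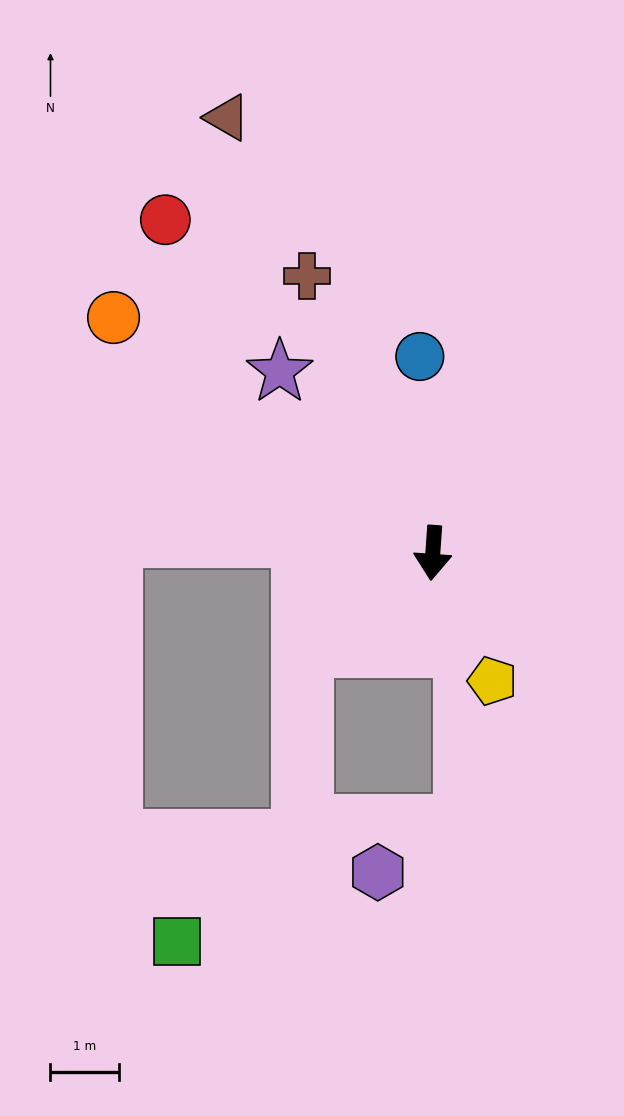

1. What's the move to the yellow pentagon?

turn left 29°, forward 2.1 m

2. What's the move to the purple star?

turn right 136°, forward 3.5 m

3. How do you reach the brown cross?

turn right 152°, forward 4.5 m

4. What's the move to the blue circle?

turn right 172°, forward 2.9 m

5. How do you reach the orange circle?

turn right 122°, forward 5.8 m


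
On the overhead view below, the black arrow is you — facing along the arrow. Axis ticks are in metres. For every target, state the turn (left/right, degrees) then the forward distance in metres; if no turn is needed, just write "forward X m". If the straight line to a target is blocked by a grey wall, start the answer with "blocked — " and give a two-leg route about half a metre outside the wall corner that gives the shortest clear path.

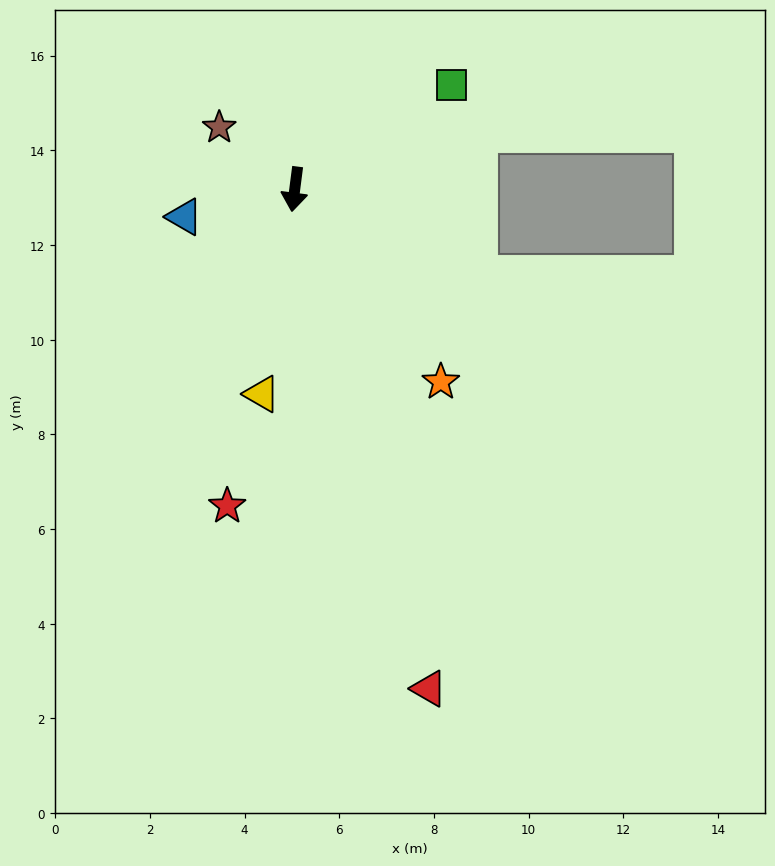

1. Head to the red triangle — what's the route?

turn left 22°, forward 10.9 m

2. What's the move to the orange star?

turn left 45°, forward 5.1 m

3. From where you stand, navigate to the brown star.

turn right 122°, forward 2.1 m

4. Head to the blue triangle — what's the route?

turn right 69°, forward 2.4 m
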